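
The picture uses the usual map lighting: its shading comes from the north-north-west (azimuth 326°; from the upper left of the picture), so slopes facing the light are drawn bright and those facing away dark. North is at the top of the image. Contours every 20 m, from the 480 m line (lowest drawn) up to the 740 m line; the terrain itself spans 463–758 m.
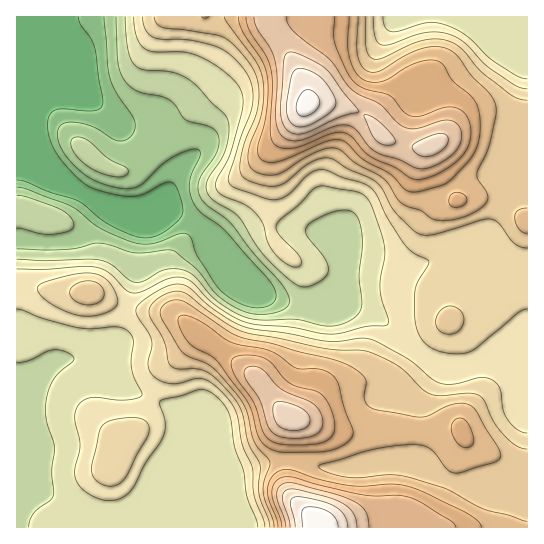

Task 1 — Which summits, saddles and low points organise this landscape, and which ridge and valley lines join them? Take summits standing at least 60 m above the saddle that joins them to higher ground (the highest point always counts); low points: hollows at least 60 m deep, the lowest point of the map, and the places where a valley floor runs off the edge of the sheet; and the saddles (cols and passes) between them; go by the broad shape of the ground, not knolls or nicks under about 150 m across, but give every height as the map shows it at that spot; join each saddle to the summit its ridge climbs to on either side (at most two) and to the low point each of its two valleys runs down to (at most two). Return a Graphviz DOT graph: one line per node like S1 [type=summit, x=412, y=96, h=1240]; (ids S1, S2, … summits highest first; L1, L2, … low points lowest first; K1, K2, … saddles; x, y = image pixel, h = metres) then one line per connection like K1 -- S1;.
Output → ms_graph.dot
graph terrain {
  S1 [type=summit, x=319, y=526, h=758];
  S2 [type=summit, x=307, y=105, h=746];
  S3 [type=summit, x=290, y=418, h=714];
  L1 [type=low, x=43, y=91, h=463];
  L2 [type=low, x=503, y=35, h=542];
  K1 [type=saddle, x=286, y=461, h=631];
  K2 [type=saddle, x=502, y=203, h=614];
  K3 [type=saddle, x=475, y=365, h=573];
  K4 [type=saddle, x=426, y=359, h=573];
  K1 -- S1;
  K1 -- S3;
  K1 -- L1;
  K2 -- S2;
  K2 -- L1;
  K2 -- L2;
  K3 -- S1;
  K3 -- S2;
  K3 -- L1;
  K4 -- S2;
  K4 -- S3;
  K4 -- L1;
}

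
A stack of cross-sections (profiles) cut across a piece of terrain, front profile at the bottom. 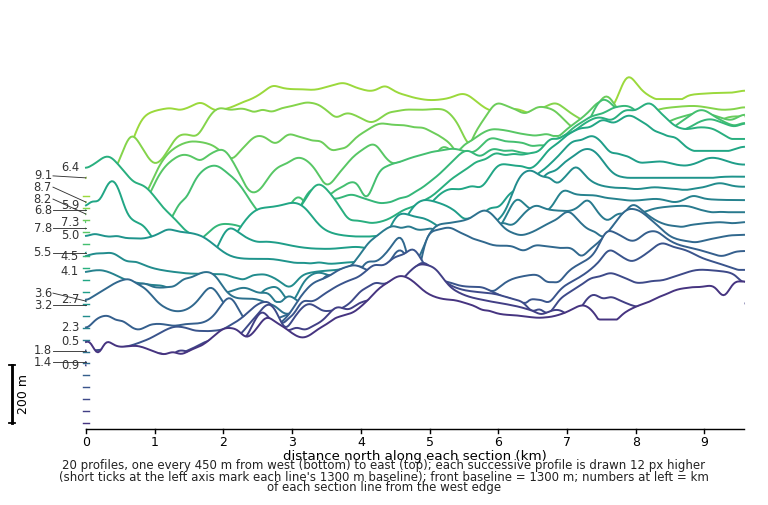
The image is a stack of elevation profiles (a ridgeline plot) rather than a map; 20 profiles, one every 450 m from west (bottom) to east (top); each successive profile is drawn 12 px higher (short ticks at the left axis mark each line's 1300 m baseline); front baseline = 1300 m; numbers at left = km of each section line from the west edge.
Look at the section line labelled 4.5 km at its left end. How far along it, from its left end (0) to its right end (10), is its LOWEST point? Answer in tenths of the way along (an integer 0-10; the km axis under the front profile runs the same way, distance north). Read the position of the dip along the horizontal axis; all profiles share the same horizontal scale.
3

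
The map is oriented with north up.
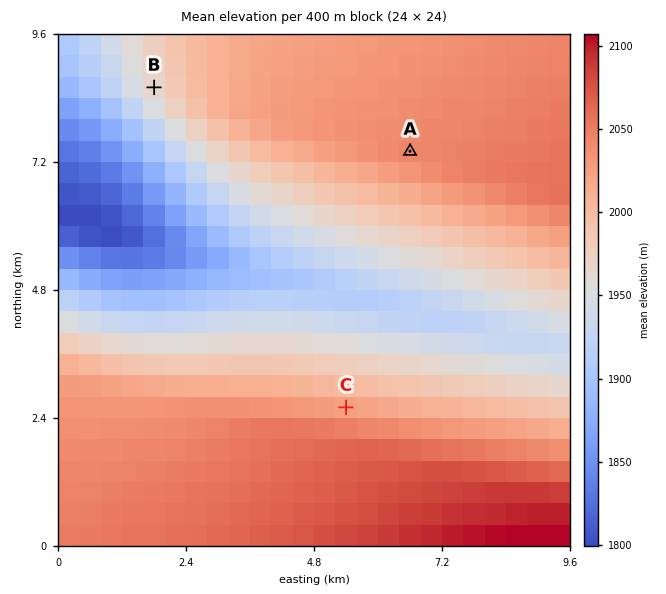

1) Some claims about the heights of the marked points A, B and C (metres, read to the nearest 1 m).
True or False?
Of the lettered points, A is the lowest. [False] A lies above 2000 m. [True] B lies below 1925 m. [False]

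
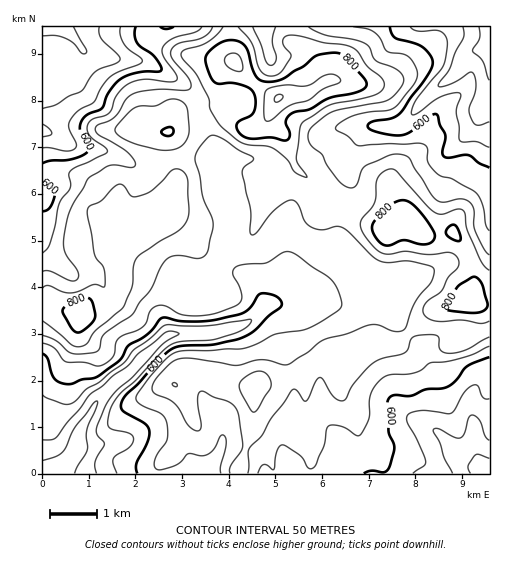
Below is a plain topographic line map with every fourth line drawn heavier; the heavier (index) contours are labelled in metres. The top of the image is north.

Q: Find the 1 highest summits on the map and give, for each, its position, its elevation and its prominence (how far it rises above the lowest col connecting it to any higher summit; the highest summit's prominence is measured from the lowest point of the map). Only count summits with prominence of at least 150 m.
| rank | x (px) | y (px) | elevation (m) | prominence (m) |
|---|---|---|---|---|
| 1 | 278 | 98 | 904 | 485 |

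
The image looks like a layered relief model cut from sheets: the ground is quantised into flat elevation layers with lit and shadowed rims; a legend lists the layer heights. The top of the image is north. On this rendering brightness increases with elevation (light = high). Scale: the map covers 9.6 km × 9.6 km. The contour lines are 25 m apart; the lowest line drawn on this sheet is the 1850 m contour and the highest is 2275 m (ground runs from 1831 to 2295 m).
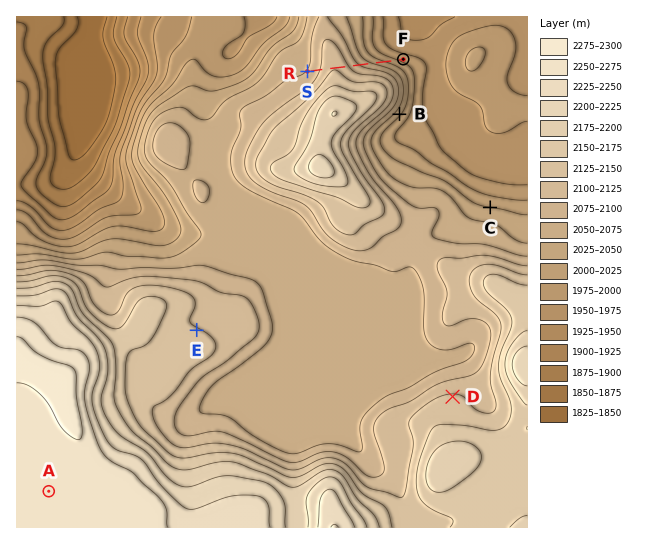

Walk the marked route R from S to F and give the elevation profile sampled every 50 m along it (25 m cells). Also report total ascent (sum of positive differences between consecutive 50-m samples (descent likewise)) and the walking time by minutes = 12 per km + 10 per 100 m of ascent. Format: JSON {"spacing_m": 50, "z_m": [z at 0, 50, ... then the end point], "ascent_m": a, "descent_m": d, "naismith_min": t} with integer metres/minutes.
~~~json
{"spacing_m": 50, "z_m": [2076, 2079, 2084, 2089, 2095, 2102, 2108, 2114, 2119, 2122, 2123, 2122, 2120, 2115, 2110, 2104, 2097, 2091, 2085, 2079, 2073, 2068, 2062, 2057, 2052, 2047, 2042, 2037, 2032, 2027, 2021, 2016, 2011, 2006, 2001, 1996, 1992, 1991], "ascent_m": 47, "descent_m": 132, "naismith_min": 26}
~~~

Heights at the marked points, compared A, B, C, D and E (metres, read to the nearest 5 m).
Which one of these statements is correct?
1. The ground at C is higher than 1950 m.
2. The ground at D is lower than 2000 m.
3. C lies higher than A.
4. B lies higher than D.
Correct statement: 1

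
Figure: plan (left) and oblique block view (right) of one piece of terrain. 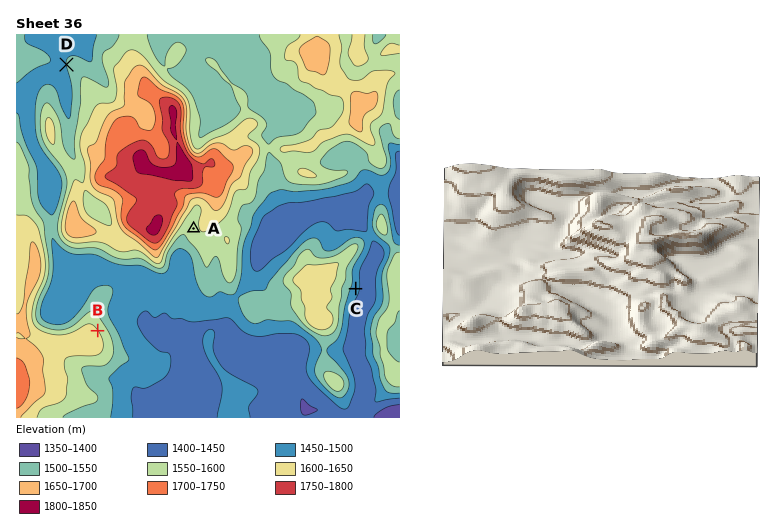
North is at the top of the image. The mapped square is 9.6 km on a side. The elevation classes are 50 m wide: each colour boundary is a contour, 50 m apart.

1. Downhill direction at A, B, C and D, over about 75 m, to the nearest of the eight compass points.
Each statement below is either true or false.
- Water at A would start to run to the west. true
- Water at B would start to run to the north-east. true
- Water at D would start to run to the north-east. false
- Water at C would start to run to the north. false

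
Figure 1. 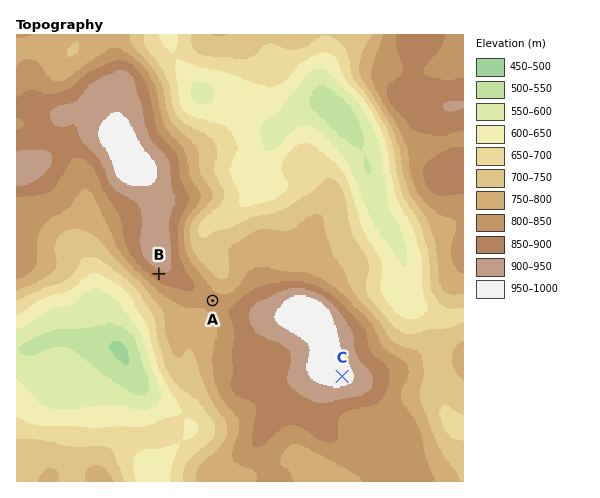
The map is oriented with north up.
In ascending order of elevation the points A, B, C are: A B C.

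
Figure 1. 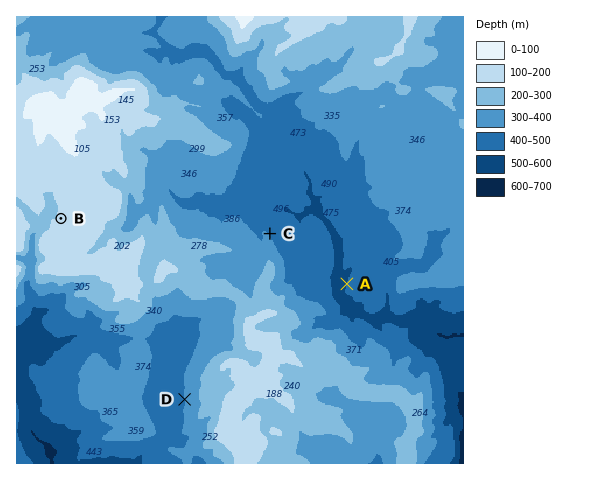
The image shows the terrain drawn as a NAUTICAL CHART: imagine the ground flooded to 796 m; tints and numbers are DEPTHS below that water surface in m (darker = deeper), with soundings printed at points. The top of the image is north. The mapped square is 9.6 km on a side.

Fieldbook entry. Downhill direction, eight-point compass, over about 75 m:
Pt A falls W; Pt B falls W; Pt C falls NE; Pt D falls W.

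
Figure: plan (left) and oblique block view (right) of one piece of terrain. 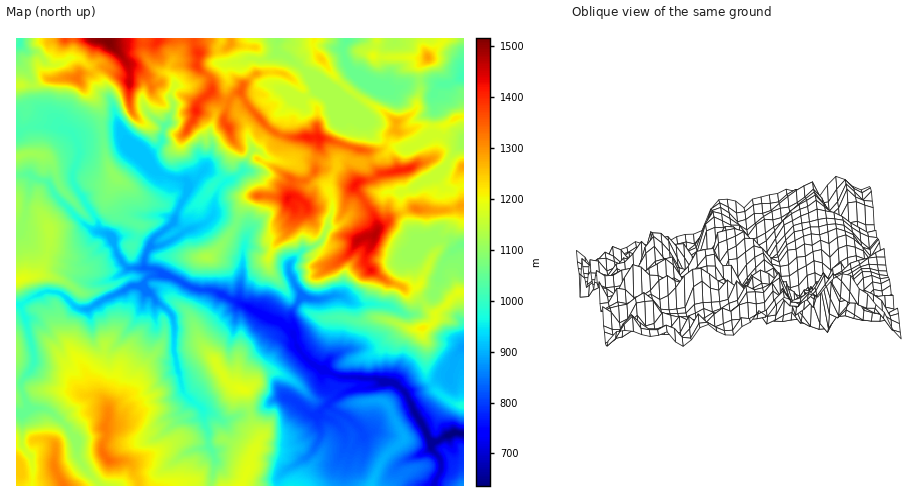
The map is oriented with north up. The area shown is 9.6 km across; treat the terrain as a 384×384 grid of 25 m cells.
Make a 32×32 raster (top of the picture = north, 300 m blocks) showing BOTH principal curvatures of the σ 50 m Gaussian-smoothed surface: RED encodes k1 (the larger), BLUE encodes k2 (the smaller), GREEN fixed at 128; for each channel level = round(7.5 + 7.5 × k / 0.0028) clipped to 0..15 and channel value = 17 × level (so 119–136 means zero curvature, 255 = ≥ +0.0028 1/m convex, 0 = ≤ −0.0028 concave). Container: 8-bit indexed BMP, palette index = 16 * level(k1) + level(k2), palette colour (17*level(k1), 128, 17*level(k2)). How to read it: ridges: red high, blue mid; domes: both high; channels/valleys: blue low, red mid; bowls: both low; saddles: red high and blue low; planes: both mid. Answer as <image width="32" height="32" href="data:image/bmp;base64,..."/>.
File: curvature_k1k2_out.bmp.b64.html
<image width="32" height="32" href="data:image/bmp;base64,Qk02CAAAAAAAADYEAAAoAAAAIAAAACAAAAABAAgAAAAAAAAEAAATCwAAEwsAAAABAAAAAAAAAIAAABGAAAAigAAAM4AAAESAAABVgAAAZoAAAHeAAACIgAAAmYAAAKqAAAC7gAAAzIAAAN2AAADugAAA/4AAAACAEQARgBEAIoARADOAEQBEgBEAVYARAGaAEQB3gBEAiIARAJmAEQCqgBEAu4ARAMyAEQDdgBEA7oARAP+AEQAAgCIAEYAiACKAIgAzgCIARIAiAFWAIgBmgCIAd4AiAIiAIgCZgCIAqoAiALuAIgDMgCIA3YAiAO6AIgD/gCIAAIAzABGAMwAigDMAM4AzAESAMwBVgDMAZoAzAHeAMwCIgDMAmYAzAKqAMwC7gDMAzIAzAN2AMwDugDMA/4AzAACARAARgEQAIoBEADOARABEgEQAVYBEAGaARAB3gEQAiIBEAJmARACqgEQAu4BEAMyARADdgEQA7oBEAP+ARAAAgFUAEYBVACKAVQAzgFUARIBVAFWAVQBmgFUAd4BVAIiAVQCZgFUAqoBVALuAVQDMgFUA3YBVAO6AVQD/gFUAAIBmABGAZgAigGYAM4BmAESAZgBVgGYAZoBmAHeAZgCIgGYAmYBmAKqAZgC7gGYAzIBmAN2AZgDugGYA/4BmAACAdwARgHcAIoB3ADOAdwBEgHcAVYB3AGaAdwB3gHcAiIB3AJmAdwCqgHcAu4B3AMyAdwDdgHcA7oB3AP+AdwAAgIgAEYCIACKAiAAzgIgARICIAFWAiABmgIgAd4CIAIiAiACZgIgAqoCIALuAiADMgIgA3YCIAO6AiAD/gIgAAICZABGAmQAigJkAM4CZAESAmQBVgJkAZoCZAHeAmQCIgJkAmYCZAKqAmQC7gJkAzICZAN2AmQDugJkA/4CZAACAqgARgKoAIoCqADOAqgBEgKoAVYCqAGaAqgB3gKoAiICqAJmAqgCqgKoAu4CqAMyAqgDdgKoA7oCqAP+AqgAAgLsAEYC7ACKAuwAzgLsARIC7AFWAuwBmgLsAd4C7AIiAuwCZgLsAqoC7ALuAuwDMgLsA3YC7AO6AuwD/gLsAAIDMABGAzAAigMwAM4DMAESAzABVgMwAZoDMAHeAzACIgMwAmYDMAKqAzAC7gMwAzIDMAN2AzADugMwA/4DMAACA3QARgN0AIoDdADOA3QBEgN0AVYDdAGaA3QB3gN0AiIDdAJmA3QCqgN0Au4DdAMyA3QDdgN0A7oDdAP+A3QAAgO4AEYDuACKA7gAzgO4ARIDuAFWA7gBmgO4Ad4DuAIiA7gCZgO4AqoDuALuA7gDMgO4A3YDuAO6A7gD/gO4AAID/ABGA/wAigP8AM4D/AESA/wBVgP8AZoD/AHeA/wCIgP8AmYD/AKqA/wC7gP8AzID/AN2A/wDugP8A/4D/AKaDlte2oaNztoaWl5ilpZa3tnGXmJeHh5a3hqeVk7O3t4PYlnKE2ce3h4WFl6dyh6jIg4SFl3Z3hqemlMbroKaRhMemgbfXhYWnp5WEhISHmMellpaVl4eHhre3o6D1xcLZ2LRilcaGhYWVuLmSyJaHyLWFl5WXhod2hrfZsKCwg4WVkYamuJeYhoWVlYOlhJe355SHdZaGhXaH55CyxZSFhHOGlpe4hpenp6Wmc4WmtJDFg4SVlbanh8e3gJeW6ZO4p6iol6eXl6a2hIOGl6jItoBi1rWVo8TV2aCTuOeVkpaWl4eHh4eHp5WSl4a3p6fqkPbHhKWwoIBwgZfVdoemc4aXl4eGmIeXlnCXhtelprfGl4WCsfjGuJeEhsZ1h7eBp5aolpWXh6bHkKjHuKS3dZd2gZeDkrS2t5WG14WFtaSmp5iTuJS4hfeQuKeXksiEhpSFlpeGdYaGlafmg2SipZaXuZKnt5Sl9ZDYl5eTtoWUgoS3uLfHp9b25/a2xKLIl8aAkKeopaTAwtiYppSSc4Wh+Ne3t5PEooCAxdaEoYCxkPfkkJDGgcXnlpOAoZSEdPeQkIBxgoKDtcVzpdfo1tT2pZTk89HC1JCQg4W0o6f3wNL5hXG2pff21aV0poenloaHmLigwKBwprmouLehuPZw1vn4oNj5cmSF1oSHh4eXh4eWt6D50PfX2Nm4l6C19GCgpab2suRzdXa2lYd3h6eHl7aSs+aAooKWhse3gab2x5GwxLXo+IV0d4amhIaHqKijkZO1t+ixpIR0hdaEc7fYpOeQo5bX6INjk3OWhZiok+KxuJeFlLWSuJZktoRykse4yJDVdOa10fj399aWp5TCwqWYh5e3t7Slt5PH9vjk2senkMbFlJOCppZ1ppelksaTl5eoyIWFlXSntIOmpKXGtJNyyPiyg4JwhZWlhJa3hpWHt7eFdJOUhHSktGCA87WC56OllNT3+PeSgdfHt6iGhYfXdIV0x8elcpXE4POjhXS0hIO0w4KCxPfUs3WXloeGd9dzg6OQ9pSig/igpaXF1vj19uSyw4OChKV1hoaGhneHxnCz+LDU+IHF+IHW9aS192FydXS218bF1oWHh3d3dobFkPeQoqH3ttGTtPZzlnPkg4d3hPbW43KD94R1dXWUxpCj8rLmoObltLTlg6eFhMaFhsblgmP3g4aU2MS1pfeUgMb148eQcsXFpPeDc5TWdYXmk3R2daWUhZaExdbm6cPExOW1kpS29JSktPfm95N09oN0lHWVtIOkdZS0koGAknL2tYGmhMfEgYOBkXODhejGgqbZxsa1+7Z0gbbH58P4+Leltraltrey6MTWhJeW1ZOStraFdYS0xrQ="/>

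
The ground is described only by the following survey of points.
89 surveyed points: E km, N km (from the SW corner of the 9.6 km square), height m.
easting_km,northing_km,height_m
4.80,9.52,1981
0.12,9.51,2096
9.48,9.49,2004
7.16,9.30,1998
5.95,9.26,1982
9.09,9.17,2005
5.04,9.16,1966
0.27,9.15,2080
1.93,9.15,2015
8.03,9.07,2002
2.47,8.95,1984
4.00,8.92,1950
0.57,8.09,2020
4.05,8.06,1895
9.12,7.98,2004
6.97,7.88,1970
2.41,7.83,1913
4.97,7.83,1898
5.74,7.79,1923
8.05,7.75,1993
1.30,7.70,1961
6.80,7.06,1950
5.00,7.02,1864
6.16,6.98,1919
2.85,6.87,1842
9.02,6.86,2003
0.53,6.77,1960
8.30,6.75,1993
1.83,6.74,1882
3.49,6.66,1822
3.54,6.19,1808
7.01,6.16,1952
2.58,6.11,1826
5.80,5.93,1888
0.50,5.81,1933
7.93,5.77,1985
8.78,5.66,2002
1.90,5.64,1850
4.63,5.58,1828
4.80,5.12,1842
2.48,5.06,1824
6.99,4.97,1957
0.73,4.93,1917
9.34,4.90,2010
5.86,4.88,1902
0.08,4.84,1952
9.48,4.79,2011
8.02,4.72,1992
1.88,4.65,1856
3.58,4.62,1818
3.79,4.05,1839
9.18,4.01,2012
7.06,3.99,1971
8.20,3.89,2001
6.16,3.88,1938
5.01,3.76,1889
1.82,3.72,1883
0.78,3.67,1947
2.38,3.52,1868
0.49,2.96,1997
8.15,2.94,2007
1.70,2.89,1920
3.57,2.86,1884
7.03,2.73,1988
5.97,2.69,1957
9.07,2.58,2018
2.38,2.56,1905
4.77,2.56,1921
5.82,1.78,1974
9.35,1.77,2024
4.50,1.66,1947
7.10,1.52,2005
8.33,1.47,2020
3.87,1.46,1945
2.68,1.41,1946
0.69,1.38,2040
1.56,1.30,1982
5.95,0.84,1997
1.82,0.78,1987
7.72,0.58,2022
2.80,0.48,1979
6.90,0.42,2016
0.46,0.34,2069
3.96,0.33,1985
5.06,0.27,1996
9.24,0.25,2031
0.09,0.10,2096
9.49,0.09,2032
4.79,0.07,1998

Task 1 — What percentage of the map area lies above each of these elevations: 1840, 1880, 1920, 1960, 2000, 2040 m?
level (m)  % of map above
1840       92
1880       82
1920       70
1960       53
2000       26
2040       3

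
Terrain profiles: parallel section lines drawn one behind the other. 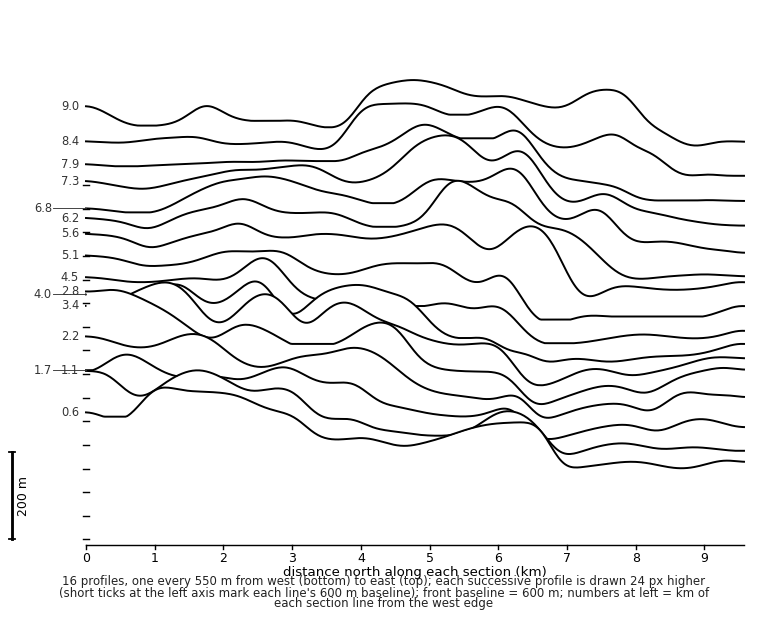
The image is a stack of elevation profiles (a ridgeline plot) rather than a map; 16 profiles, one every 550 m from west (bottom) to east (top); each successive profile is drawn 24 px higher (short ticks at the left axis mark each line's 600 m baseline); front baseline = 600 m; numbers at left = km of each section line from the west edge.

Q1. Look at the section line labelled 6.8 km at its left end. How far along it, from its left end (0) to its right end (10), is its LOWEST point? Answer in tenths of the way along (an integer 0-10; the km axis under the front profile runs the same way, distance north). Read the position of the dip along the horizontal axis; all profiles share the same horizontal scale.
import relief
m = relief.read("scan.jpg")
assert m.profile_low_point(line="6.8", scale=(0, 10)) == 10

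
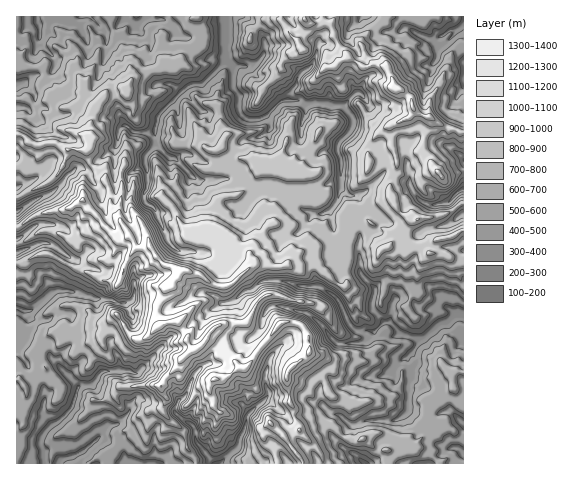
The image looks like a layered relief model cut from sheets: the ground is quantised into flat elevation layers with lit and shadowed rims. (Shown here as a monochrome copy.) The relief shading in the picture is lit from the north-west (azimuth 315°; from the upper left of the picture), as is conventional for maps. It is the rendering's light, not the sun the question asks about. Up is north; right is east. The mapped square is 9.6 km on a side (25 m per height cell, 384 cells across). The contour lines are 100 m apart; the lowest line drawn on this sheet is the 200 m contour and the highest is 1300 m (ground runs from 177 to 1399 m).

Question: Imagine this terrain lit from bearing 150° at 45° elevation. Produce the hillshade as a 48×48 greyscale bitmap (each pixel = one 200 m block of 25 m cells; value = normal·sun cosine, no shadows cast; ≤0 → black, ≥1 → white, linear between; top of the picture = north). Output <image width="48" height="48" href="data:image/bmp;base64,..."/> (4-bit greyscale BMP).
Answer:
<image width="48" height="48" href="data:image/bmp;base64,Qk32BAAAAAAAAHYAAAAoAAAAMAAAADAAAAABAAQAAAAAAIAEAAATCwAAEwsAABAAAAAAAAAAAAAAABEREQAiIiIAMzMzAERERABVVVUAZmZmAHd3dwCIiIgAmZmZAKqqqgC7u7sAzMzMAN3d3QDu7u4A////AN27zJZ53t3du8besTq7u3vamv283u7Jidy7zMlnrc3uysne+CasvKy6rt3LvM3bvN25vd2niqzd3b2u/ySsy8yays3KmZvN3N7Zet7aiKvc3aye/2F9ucmsyERnZnq92t3dlI3tuHrMytie/uAXaoq6nMmIdViqrM3d6krt3Gae3Lmc2uMBfJqsze7u2me8vb3b7mWs3sZ8/ZqsnP9BfLy83Lzd3Yec3LzrzaNGruqM/2a9///ojd3cuXeJrIaJy8rcqutSJWVJ/9OO///Xnu3by5dnepeZvKm8i77oQ0AAn/YXvv7lbu/t3dy6iZeaq5q6vLz+3NswPP9lir31Kf/+zd3dyYZ6iIm829vO7d7CFe/rqGv8M5/KaJnN3IVYhoicy6u8ys79M3z9uYXvpWx0ZlRpvLY1qZh6vKmct2v/t4Wu3MhP+5ho2ohXittUe6dmiZiKqRF/7acozO017YN+2e66u97IeHZneIhVpkE3icswNo2QEzbejM7dqs3cqapVmYYwE0JKlIy0ISroaKvZfdzNqbzczM7URmaIrUJL7YnO6RDey6dE2u29yL3dzc79mau4v9NI7t3d/9EDQyNKnMvL683u3N3e3MqojvQ1rv7bnv+Xne7Ly4zc3d7u3e7ty6vKPPqHWKl3Zt/+7v/su6ve3d7u3nztu7iLh+qqMBNqqHzcvLy6rNnP7t3u3TNqq7qZuLvFI0iaqoipeKu7rNiN3dvNzNuYmc2pq6qUarzLuniZh4q7rNlou6ic3svMuqy6m5tmqLu7l2asyoiqm9qHi8lmjL7Mu6q6mJlIeGd3dnaLy6iImsuqmu7aUQKszcu3hZI7d1RWeZiImaunabqruql5upAAJb2HZmKYqHVpq6mIm83tRXmqymZzOO+iACh4aXhaiIZ4q7qaq8zOhYeJuo3vwmrvkASaaJw1eXVmiKu7vMy7pryHqr3u/MqL+QOaiXlVaIqZmZvMzMzctX3IvLm+3bzHvpd3jKdkRbm8zKq8u7q8tVvbvbeYi6vcnu3HWLxEl5q7u6mIqaqZplnMzLh2iqvNqc3sZJ51u5mrynVDmnvKk0i7vKqIvqhniHnMpEq2iqmIu5ZBW2jd4AW8zLvN3HQzRWeKtqu1ZXh3dlViO3W++gJr7tzuyTV2VUWKzM/WVnZoYzVjGJJXvFNFne3ZZXiJh3a83d3qNWaJh67nAXEBSYRlV9uWV4mJmYeN7d3vlDdom1v+c4uJuGWJqKV6qHiIiIlazNzO6jU1i3Tv+63t35ZpvXZdyXZ3eJlkeLzN78hVmWR//mr+3+lWt1gr2uyYaIiUVZvu7//XmUI5/6DO7t2HZVhEy9uqdoaWVnmbze7bm5UTz/Ub7syZV5pxm6lopoeIVml3ia3sqt5RXf9EjJhCWKuzbap3iIiJdmeIh4zspq/VR962dHdCWJmnOZqXd3mIiHeJmJrMpF3naK3apEaYiIvMZKmod3mKmId4qry7tSjZh77sqjOsy83u2cqqh3h7yJhlis27pyOata7dvHJ83e7v7Q=="/>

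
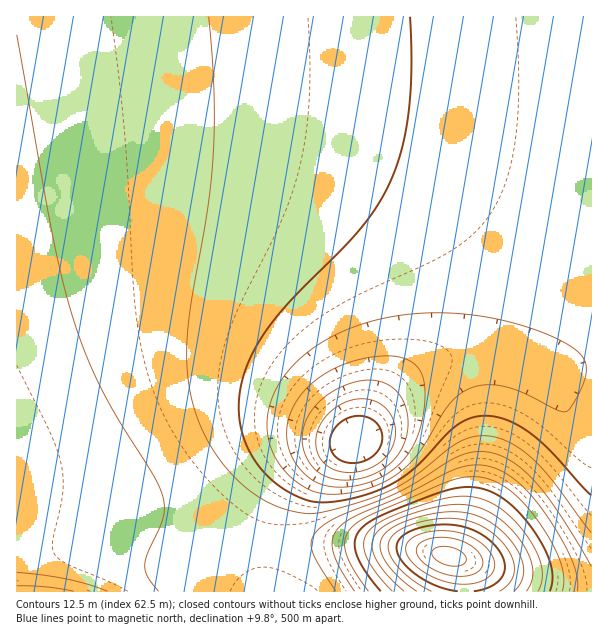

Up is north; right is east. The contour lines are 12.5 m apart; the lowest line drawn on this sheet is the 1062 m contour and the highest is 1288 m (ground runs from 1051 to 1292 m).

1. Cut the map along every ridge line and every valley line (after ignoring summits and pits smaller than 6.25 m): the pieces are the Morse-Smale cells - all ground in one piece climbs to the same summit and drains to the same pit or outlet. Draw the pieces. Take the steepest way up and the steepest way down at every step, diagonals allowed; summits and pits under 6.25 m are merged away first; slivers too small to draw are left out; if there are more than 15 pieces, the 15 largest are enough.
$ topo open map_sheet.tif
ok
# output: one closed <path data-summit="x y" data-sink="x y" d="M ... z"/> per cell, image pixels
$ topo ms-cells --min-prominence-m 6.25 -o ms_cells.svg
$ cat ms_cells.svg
<path data-summit="26 591" data-sink="357 441" d="M591 16l-575 1 1 575 249 0-7-25 0-22 6-27 15-30 19-20 10-8 30-14 18-4 31-44 25-24 25-13 29-6 21 1 21 6 28 17 8 0 22-9 25-5z"/><path data-summit="449 557" data-sink="357 441" d="M476 355l-29 3-30 14-29 26-31 44-18 4-30 14-25 22-16 28-8 24-1 33 8 25 325-1 0-225-14 1-33 12-8 0-28-17z"/>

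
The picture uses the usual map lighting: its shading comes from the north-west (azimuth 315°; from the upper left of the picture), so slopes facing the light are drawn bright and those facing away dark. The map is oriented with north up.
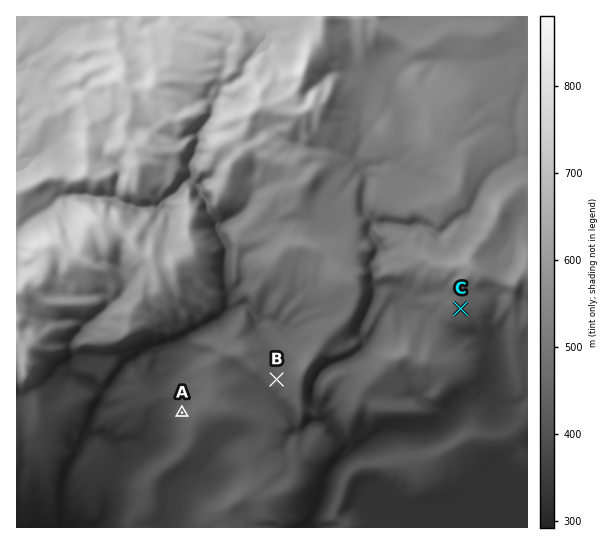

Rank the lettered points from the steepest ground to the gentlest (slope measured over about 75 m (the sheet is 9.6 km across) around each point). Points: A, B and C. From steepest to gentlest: A C B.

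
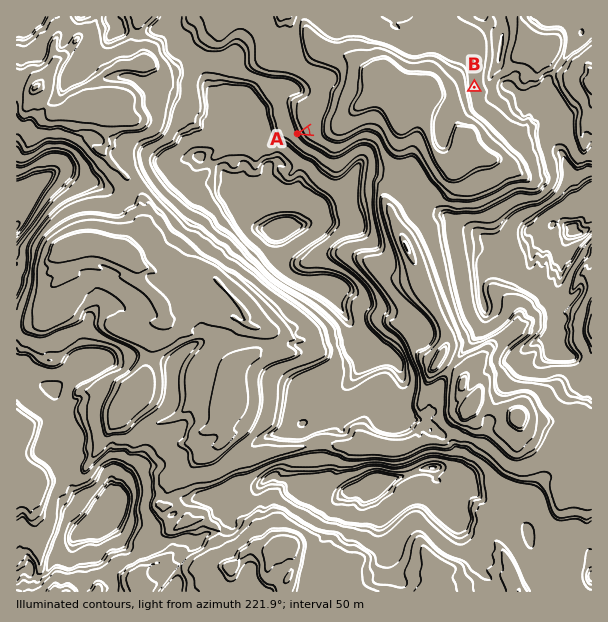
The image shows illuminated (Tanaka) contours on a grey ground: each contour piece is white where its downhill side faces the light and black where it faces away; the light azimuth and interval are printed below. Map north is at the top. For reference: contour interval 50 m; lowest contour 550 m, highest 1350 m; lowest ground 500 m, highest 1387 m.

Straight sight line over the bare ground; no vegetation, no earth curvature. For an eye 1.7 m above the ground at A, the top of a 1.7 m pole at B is in view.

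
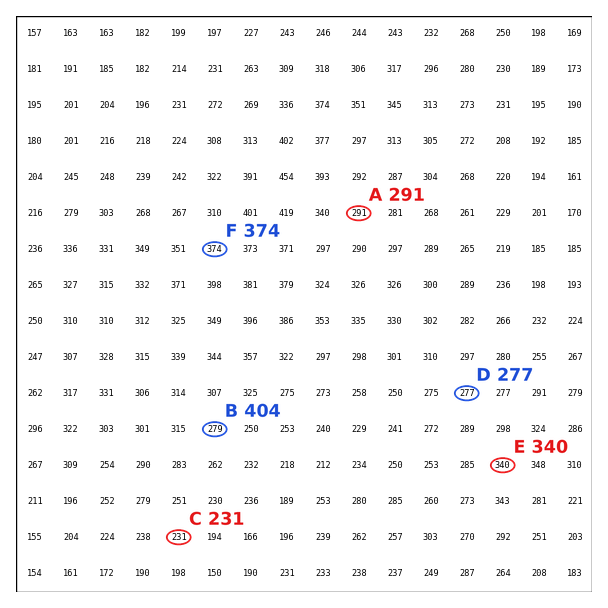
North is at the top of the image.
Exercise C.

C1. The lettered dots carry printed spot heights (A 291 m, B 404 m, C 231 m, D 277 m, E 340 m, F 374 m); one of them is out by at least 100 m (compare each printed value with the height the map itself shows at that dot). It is B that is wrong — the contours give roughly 279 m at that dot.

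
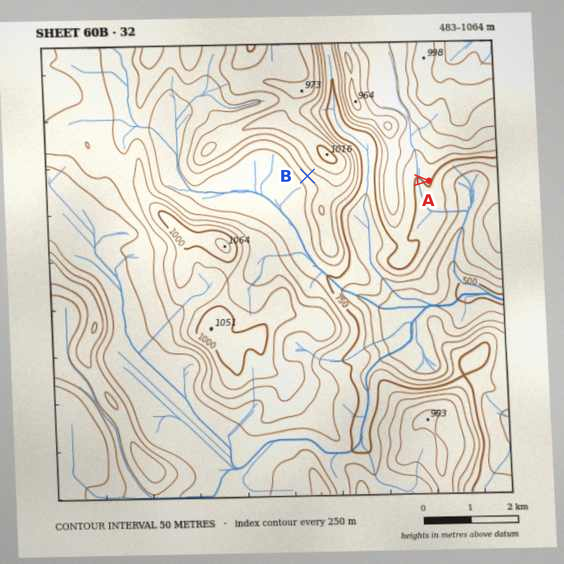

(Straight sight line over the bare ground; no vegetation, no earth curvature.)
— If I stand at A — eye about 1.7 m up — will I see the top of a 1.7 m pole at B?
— No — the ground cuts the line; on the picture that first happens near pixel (407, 180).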